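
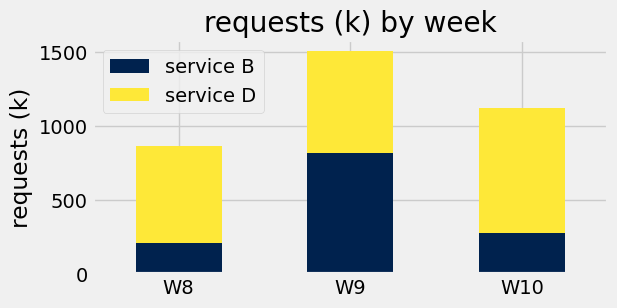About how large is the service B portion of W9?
≈ 800

service B top ≈ 800, bottom ≈ 0; segment ≈ 800.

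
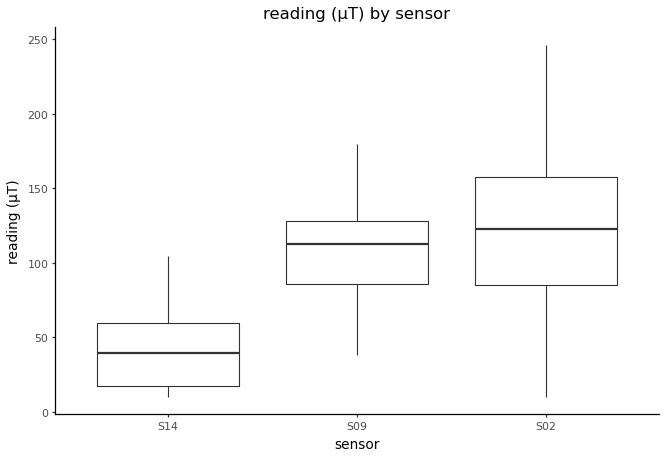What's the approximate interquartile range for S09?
Q3 ≈ 130, Q1 ≈ 90; IQR ≈ 40.

≈ 40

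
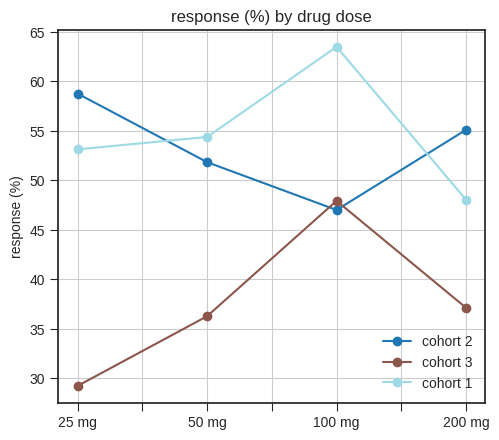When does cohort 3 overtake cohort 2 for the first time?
100 mg

50 mg: cohort 3 ≈ 35 vs cohort 2 ≈ 50 (not yet); 100 mg: cohort 3 ≈ 50 vs cohort 2 ≈ 45 (first crossover).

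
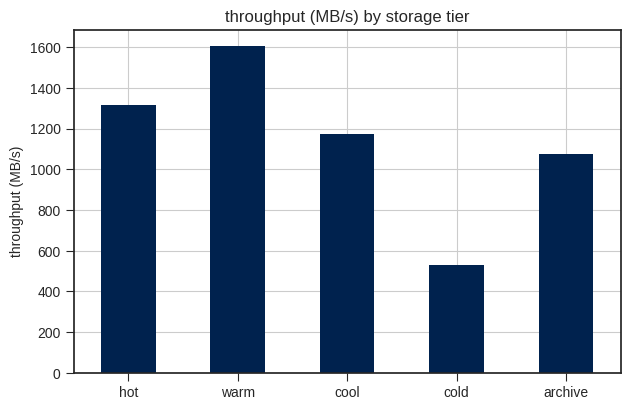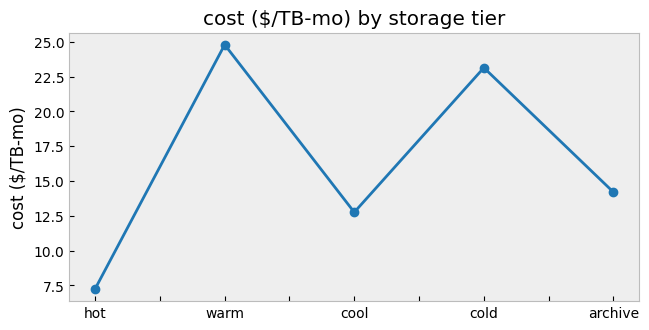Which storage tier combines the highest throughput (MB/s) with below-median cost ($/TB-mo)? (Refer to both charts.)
Chart 2 median cost ($/TB-mo) ≈ 15; below-median storage tiers: hot, cool. Among those, hot has the highest throughput (MB/s) (≈ 1400).

hot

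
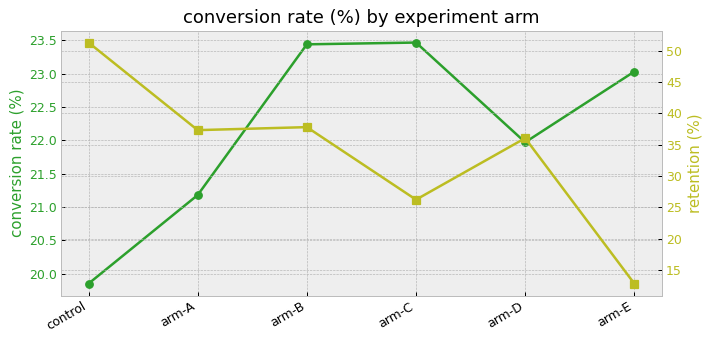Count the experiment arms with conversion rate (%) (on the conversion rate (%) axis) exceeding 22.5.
3

Above 22.5: arm-B, arm-C, arm-E.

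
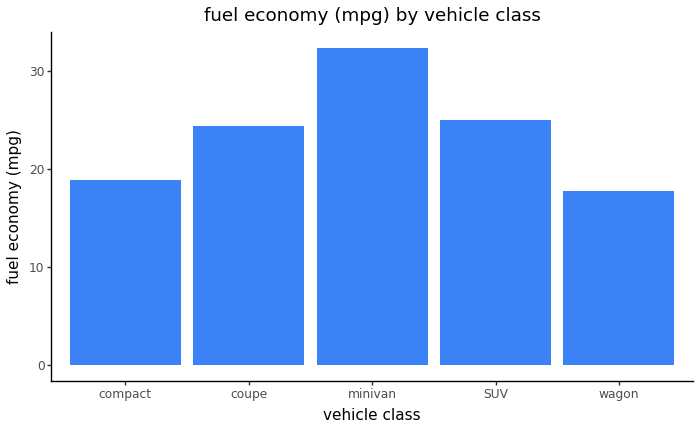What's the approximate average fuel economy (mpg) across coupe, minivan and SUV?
(25 + 30 + 25) / 3 ≈ 27.

≈ 27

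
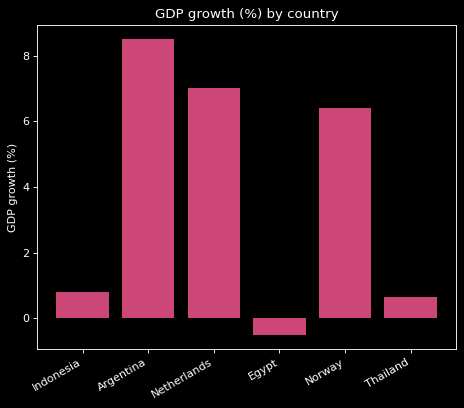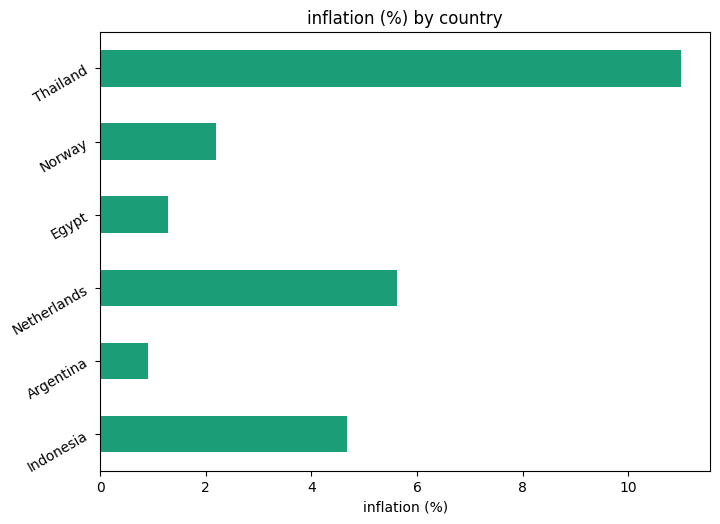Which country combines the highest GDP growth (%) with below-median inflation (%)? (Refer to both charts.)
Chart 2 median inflation (%) ≈ 4; below-median countries: Argentina, Egypt, Norway. Among those, Argentina has the highest GDP growth (%) (≈ 9).

Argentina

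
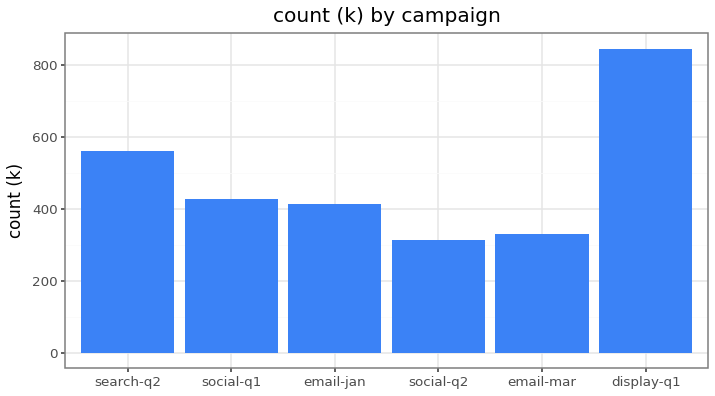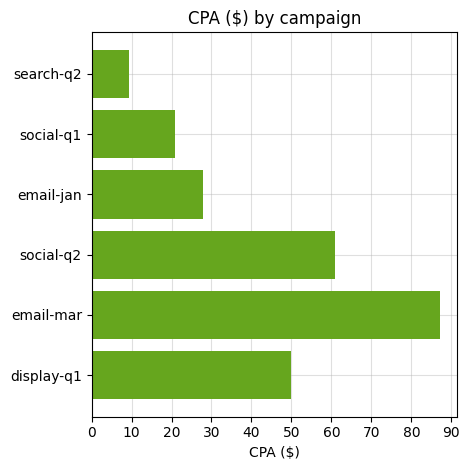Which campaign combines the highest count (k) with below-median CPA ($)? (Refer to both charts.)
search-q2

Chart 2 median CPA ($) ≈ 40; below-median campaigns: search-q2, social-q1, email-jan. Among those, search-q2 has the highest count (k) (≈ 600).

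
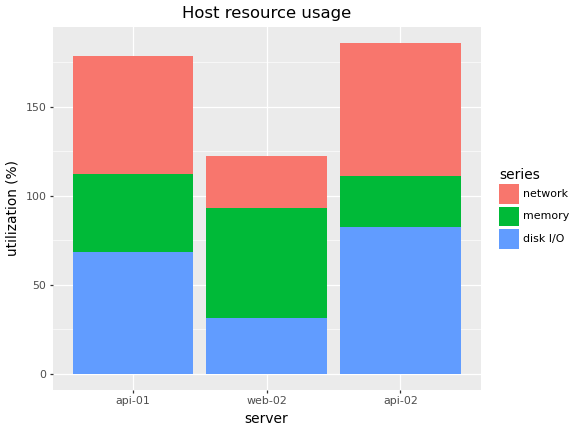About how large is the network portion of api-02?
≈ 60

network top ≈ 180, bottom ≈ 120; segment ≈ 60.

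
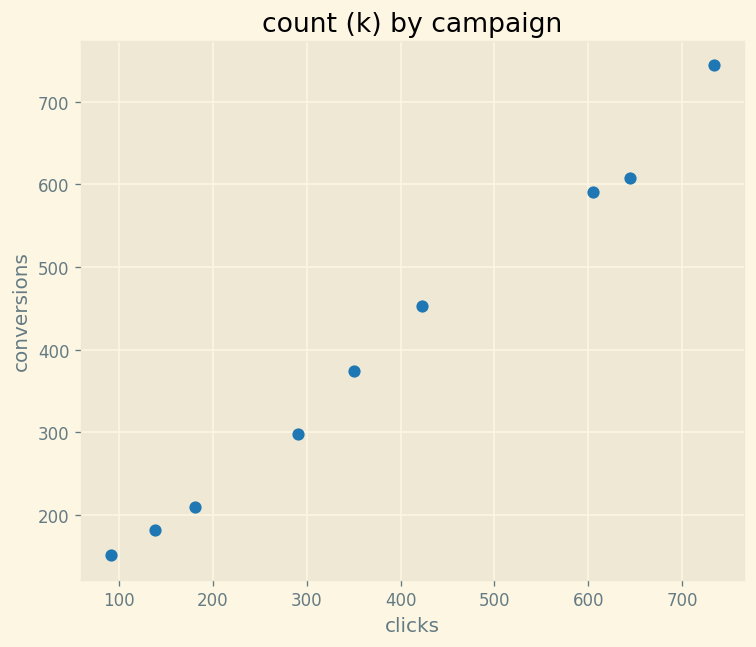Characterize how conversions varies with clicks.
Points are positively correlated; strong (|r| ≈ 1.0).

positive, strong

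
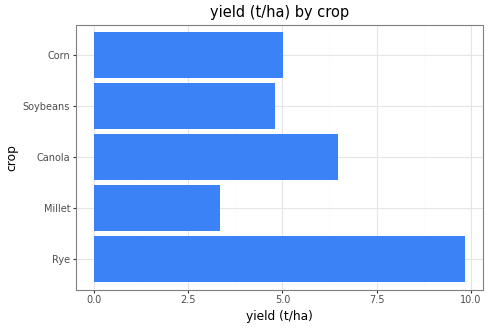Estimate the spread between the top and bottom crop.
≈ 7

Max Rye ≈ 10, min Millet ≈ 3; range ≈ 7.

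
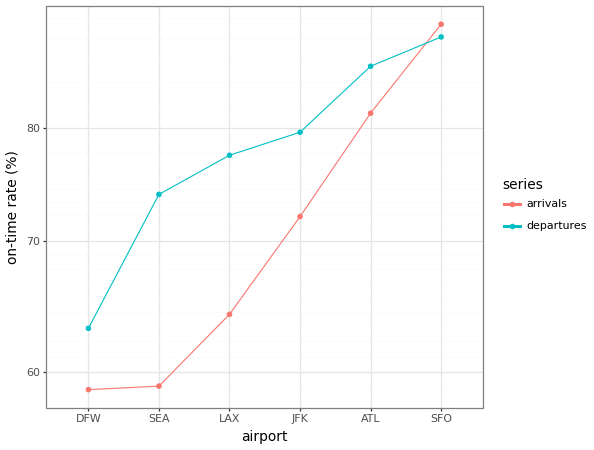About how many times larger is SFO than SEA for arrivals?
≈ 1.5×

SFO ≈ 90, SEA ≈ 60; 90/60 ≈ 1.5.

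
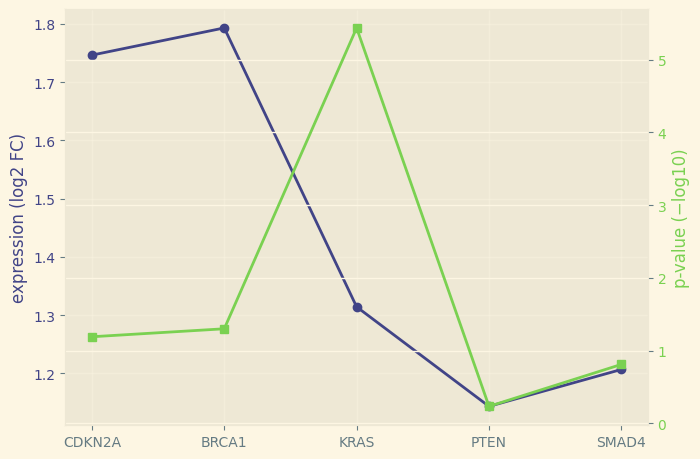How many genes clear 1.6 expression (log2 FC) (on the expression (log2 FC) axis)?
2

Above 1.6: CDKN2A, BRCA1.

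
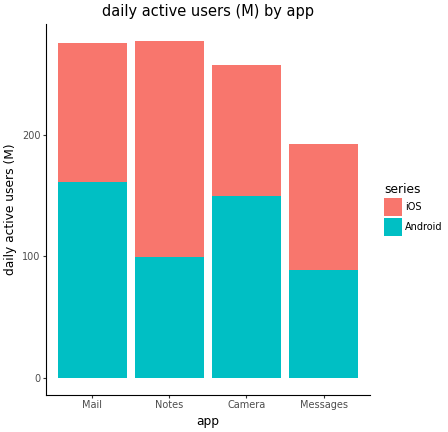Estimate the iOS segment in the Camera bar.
iOS top ≈ 250, bottom ≈ 150; segment ≈ 100.

≈ 100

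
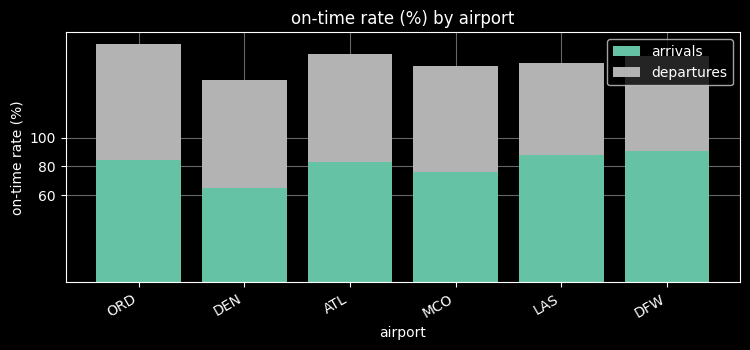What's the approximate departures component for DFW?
departures top ≈ 160, bottom ≈ 100; segment ≈ 60.

≈ 60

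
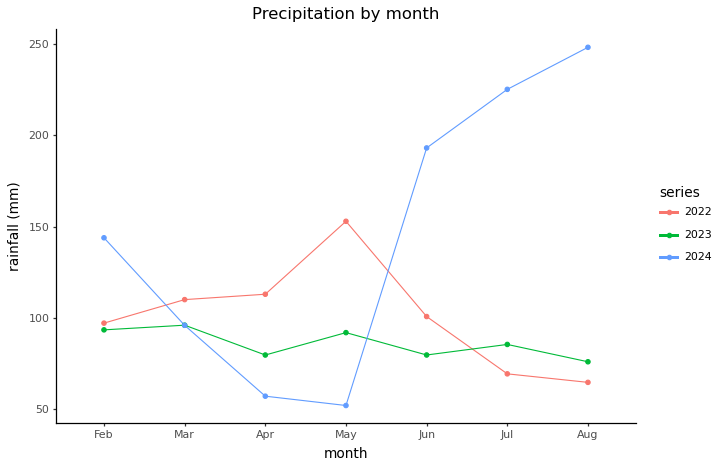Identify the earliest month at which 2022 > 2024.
Feb: 2022 ≈ 100 vs 2024 ≈ 140 (not yet); Mar: 2022 ≈ 120 vs 2024 ≈ 100 (first crossover).

Mar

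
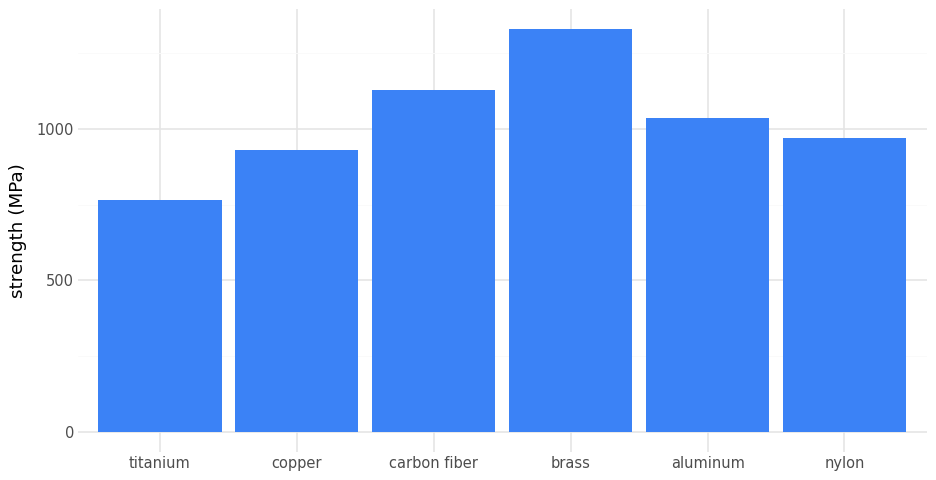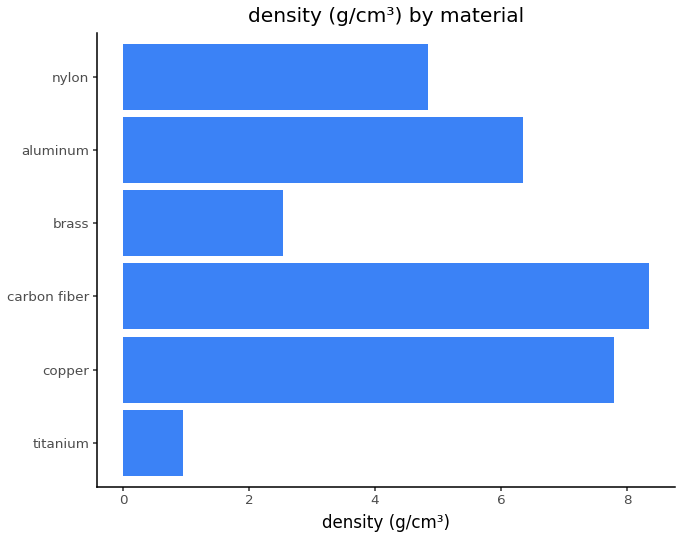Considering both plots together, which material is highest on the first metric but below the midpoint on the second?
Chart 2 median density (g/cm³) ≈ 6; below-median materials: titanium, brass, nylon. Among those, brass has the highest strength (MPa) (≈ 1400).

brass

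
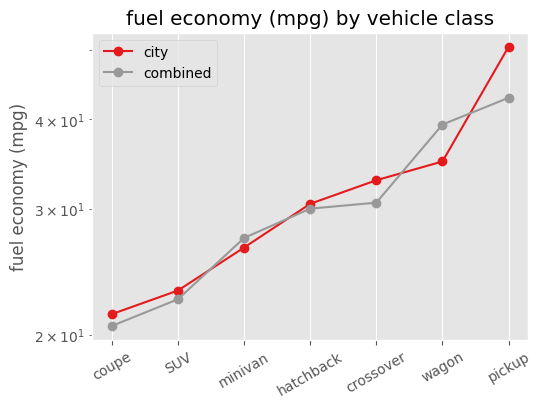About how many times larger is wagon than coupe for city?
≈ 1.75×

wagon ≈ 35, coupe ≈ 20; 35/20 ≈ 1.75.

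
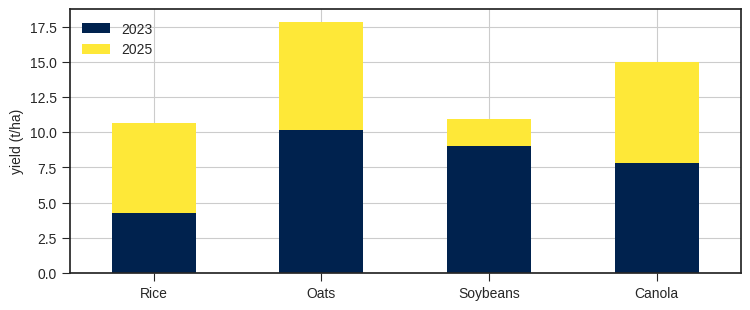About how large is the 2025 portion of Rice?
≈ 6

2025 top ≈ 10, bottom ≈ 4; segment ≈ 6.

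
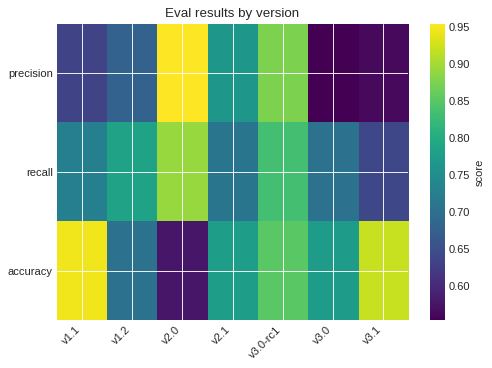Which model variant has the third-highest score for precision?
v2.1

Top 4 for precision: v2.0 ≈ 0.95, v3.0-rc1 ≈ 0.90, v2.1 ≈ 0.75, v1.2 ≈ 0.70.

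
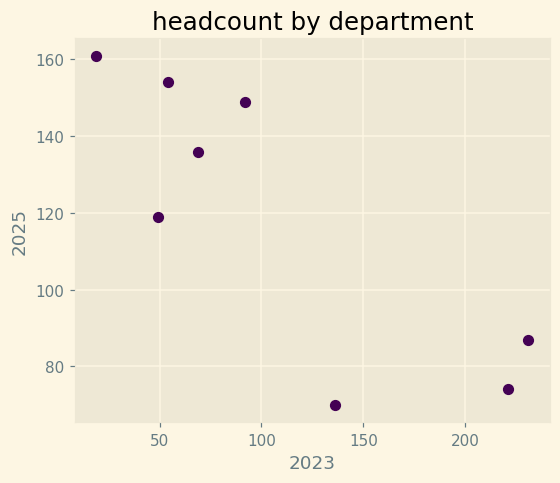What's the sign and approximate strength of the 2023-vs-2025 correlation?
negative, strong

Points are negatively correlated; strong (|r| ≈ 0.8).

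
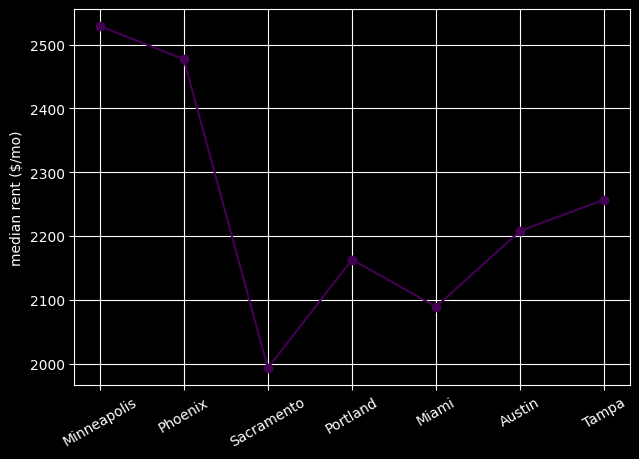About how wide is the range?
Max Minneapolis ≈ 2550, min Sacramento ≈ 2000; range ≈ 550.

≈ 550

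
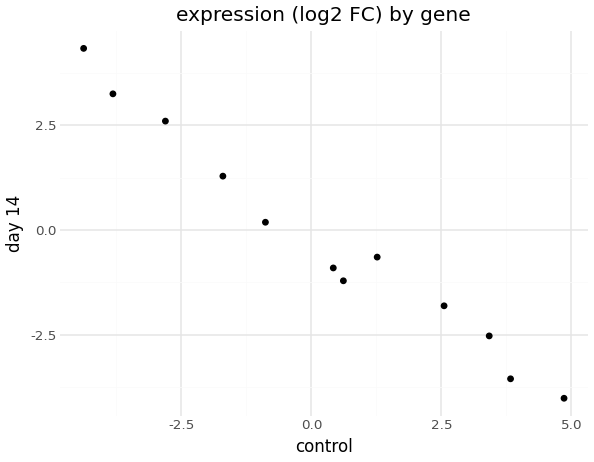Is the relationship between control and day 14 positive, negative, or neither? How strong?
negative, strong

Points are negatively correlated; strong (|r| ≈ 1.0).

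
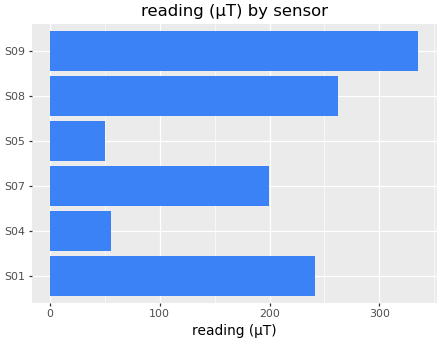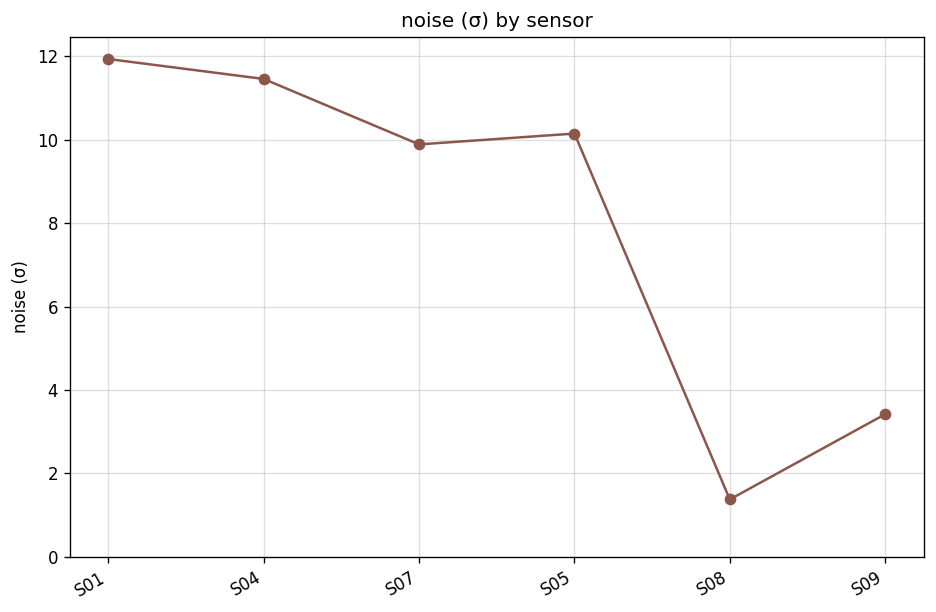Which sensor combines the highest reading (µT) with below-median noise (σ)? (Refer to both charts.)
S09

Chart 2 median noise (σ) ≈ 10; below-median sensors: S07, S08, S09. Among those, S09 has the highest reading (µT) (≈ 350).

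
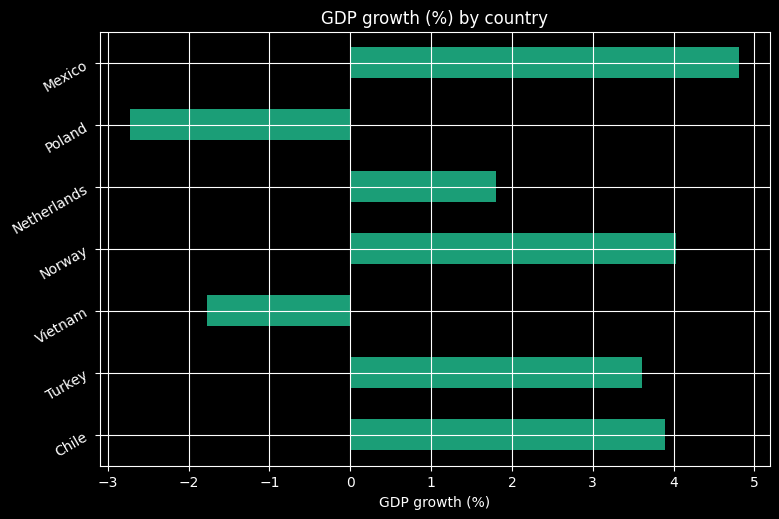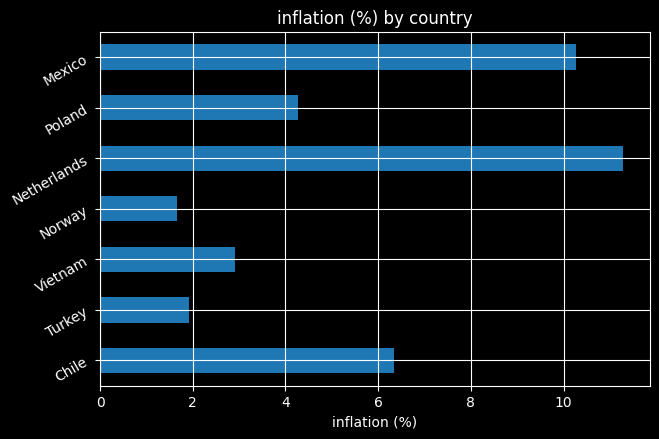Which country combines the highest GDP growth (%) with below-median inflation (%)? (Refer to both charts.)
Norway

Chart 2 median inflation (%) ≈ 4; below-median countries: Turkey, Vietnam, Norway. Among those, Norway has the highest GDP growth (%) (≈ 4).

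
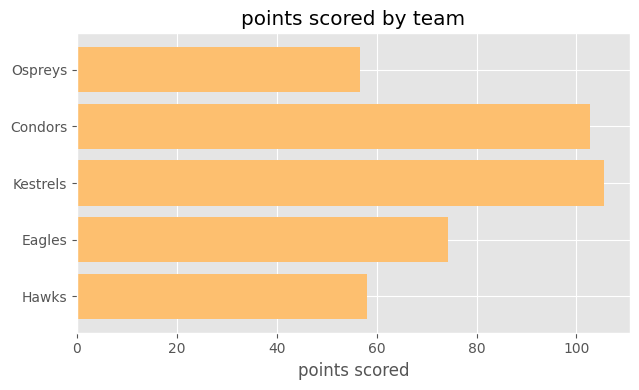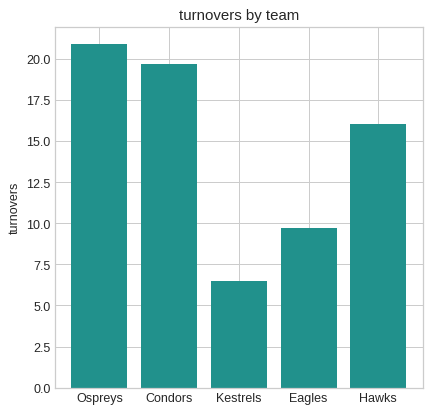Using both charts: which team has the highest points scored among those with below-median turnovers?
Kestrels

Chart 2 median turnovers ≈ 16; below-median teams: Kestrels, Eagles. Among those, Kestrels has the highest points scored (≈ 110).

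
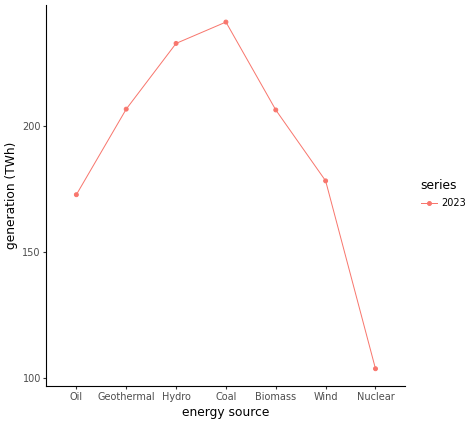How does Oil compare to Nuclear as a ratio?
Oil ≈ 180, Nuclear ≈ 100; 180/100 ≈ 1.8.

≈ 1.8×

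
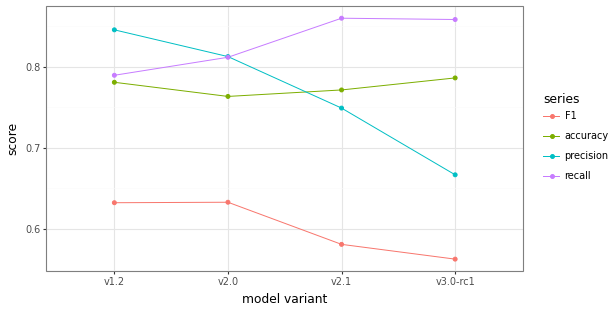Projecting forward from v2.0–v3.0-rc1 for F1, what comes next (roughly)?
≈ 0.5

Last three: 0.65, 0.60, 0.55 → slope ≈ -0.05/step → next ≈ 0.5.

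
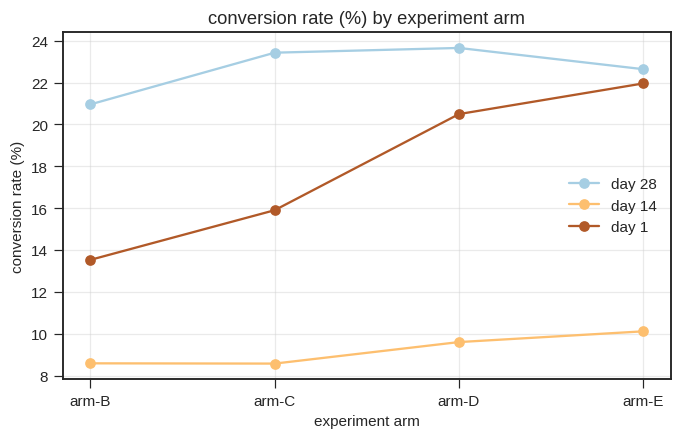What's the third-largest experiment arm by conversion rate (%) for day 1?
arm-C

Top 4 for day 1: arm-E ≈ 22, arm-D ≈ 20, arm-C ≈ 16, arm-B ≈ 14.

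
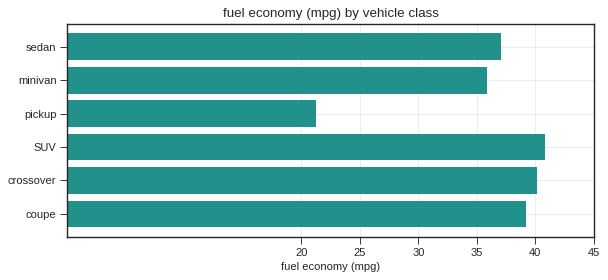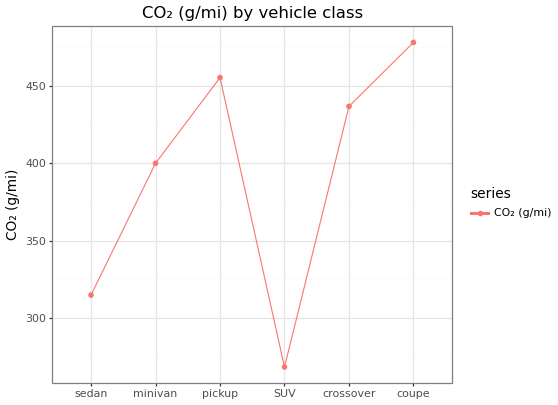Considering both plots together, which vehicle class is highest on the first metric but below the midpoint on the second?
SUV

Chart 2 median CO₂ (g/mi) ≈ 400; below-median vehicle classes: sedan, minivan, SUV. Among those, SUV has the highest fuel economy (mpg) (≈ 40).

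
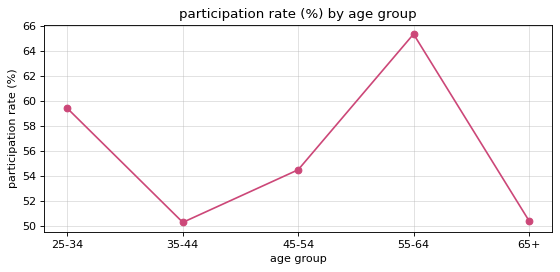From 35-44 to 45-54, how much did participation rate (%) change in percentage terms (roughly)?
35-44 ≈ 50, 45-54 ≈ 54; (54 − 50) / 50 ≈ +8%.

≈ +8%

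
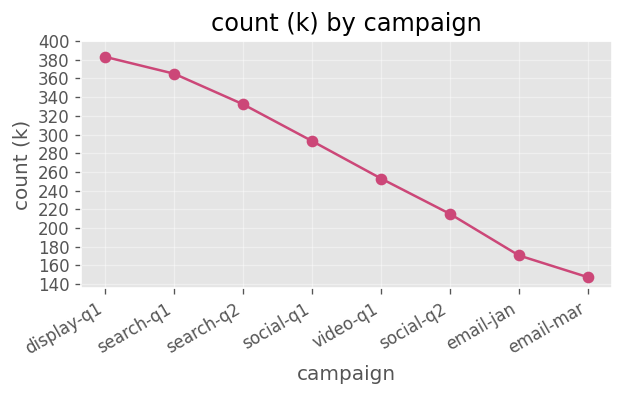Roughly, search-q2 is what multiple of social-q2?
search-q2 ≈ 340, social-q2 ≈ 220; 340/220 ≈ 1.55.

≈ 1.55×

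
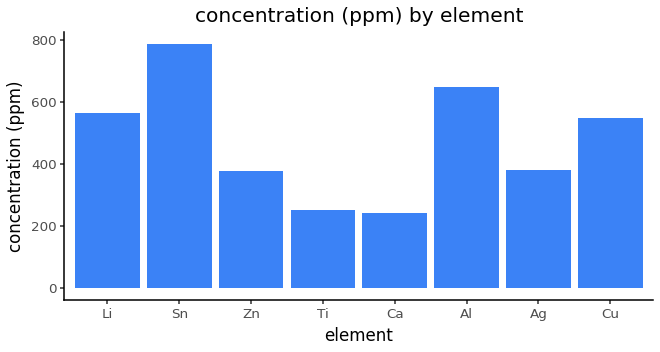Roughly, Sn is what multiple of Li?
Sn ≈ 800, Li ≈ 600; 800/600 ≈ 1.33.

≈ 1.33×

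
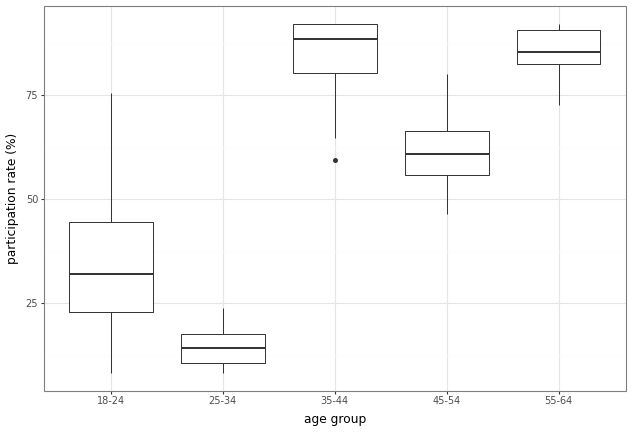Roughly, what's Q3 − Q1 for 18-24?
Q3 ≈ 40, Q1 ≈ 20; IQR ≈ 20.

≈ 20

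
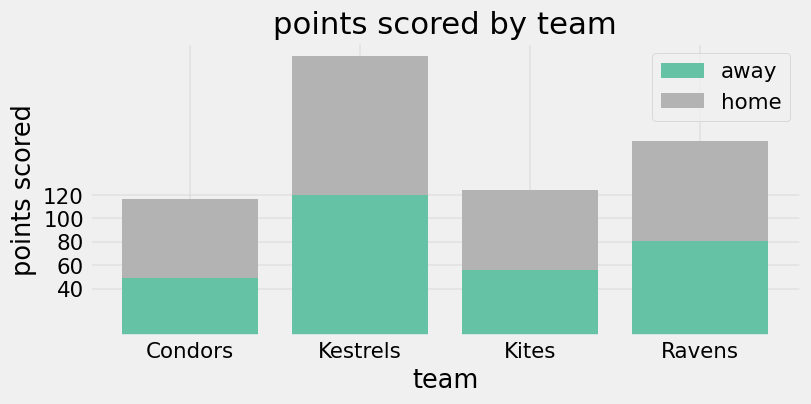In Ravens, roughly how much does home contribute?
≈ 80

home top ≈ 160, bottom ≈ 80; segment ≈ 80.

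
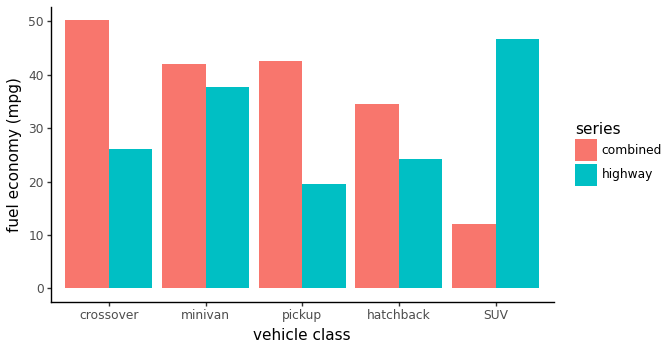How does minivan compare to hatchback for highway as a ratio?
minivan ≈ 40, hatchback ≈ 25; 40/25 ≈ 1.6.

≈ 1.6×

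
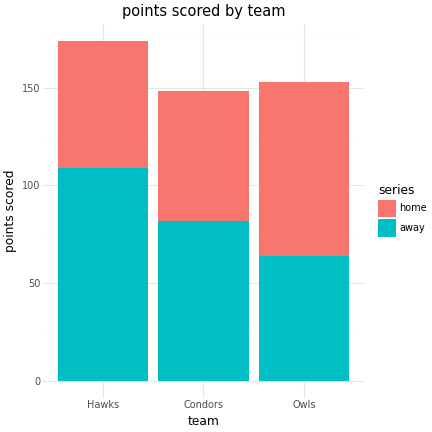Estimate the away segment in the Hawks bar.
away top ≈ 100, bottom ≈ 0; segment ≈ 100.

≈ 100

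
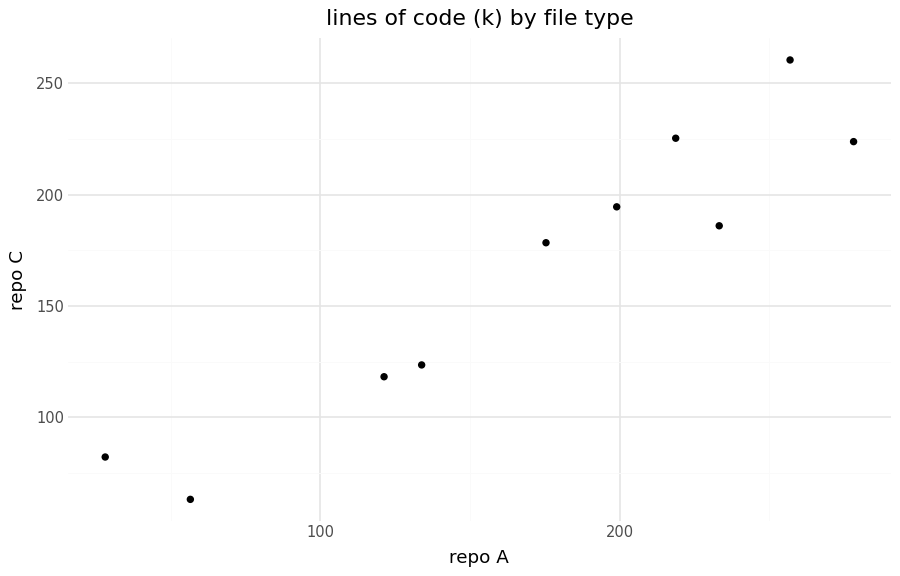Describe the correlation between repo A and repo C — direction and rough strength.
positive, strong

Points are positively correlated; strong (|r| ≈ 0.9).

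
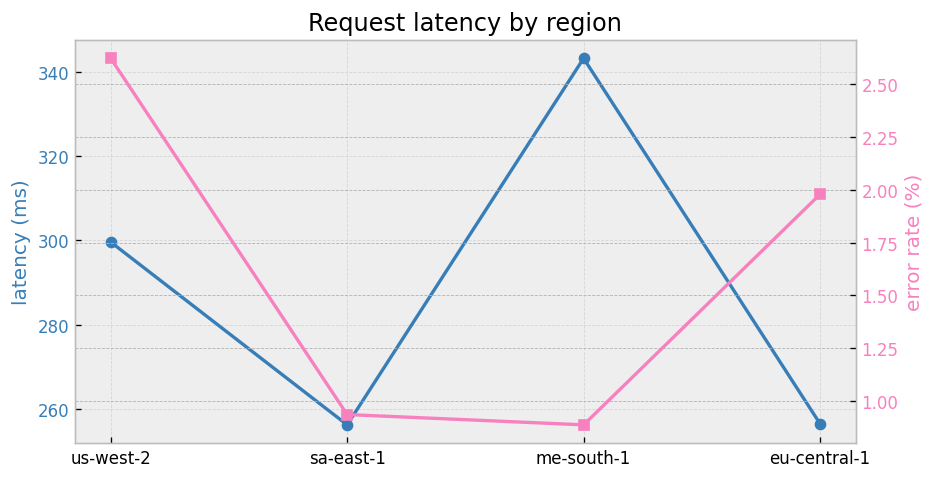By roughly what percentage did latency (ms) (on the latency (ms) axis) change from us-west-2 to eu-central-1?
us-west-2 ≈ 300, eu-central-1 ≈ 260; (260 − 300) / 300 ≈ -13.3%.

≈ -13.3%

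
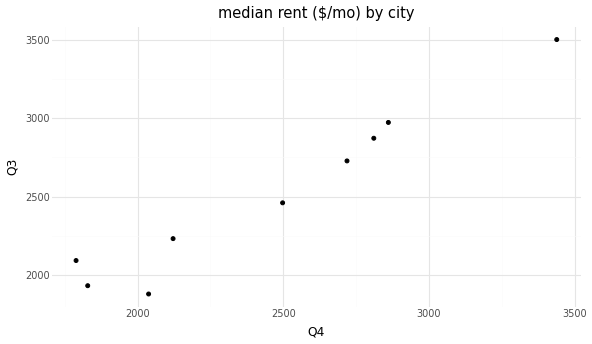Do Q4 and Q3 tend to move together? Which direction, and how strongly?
Points are positively correlated; strong (|r| ≈ 1.0).

positive, strong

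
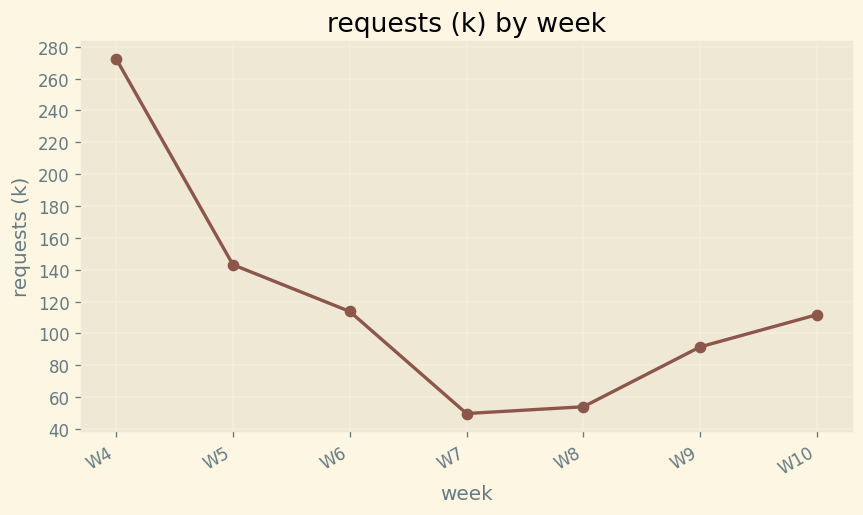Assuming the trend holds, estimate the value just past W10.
Last three: 60, 100, 120 → slope ≈ 30/step → next ≈ 150.

≈ 150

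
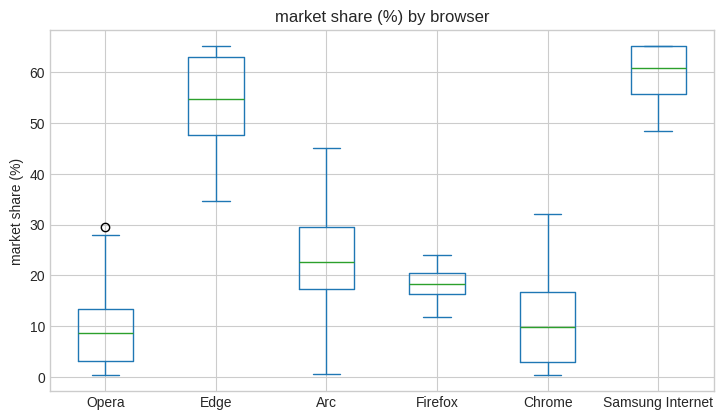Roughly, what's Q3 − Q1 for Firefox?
≈ 5

Q3 ≈ 20, Q1 ≈ 15; IQR ≈ 5.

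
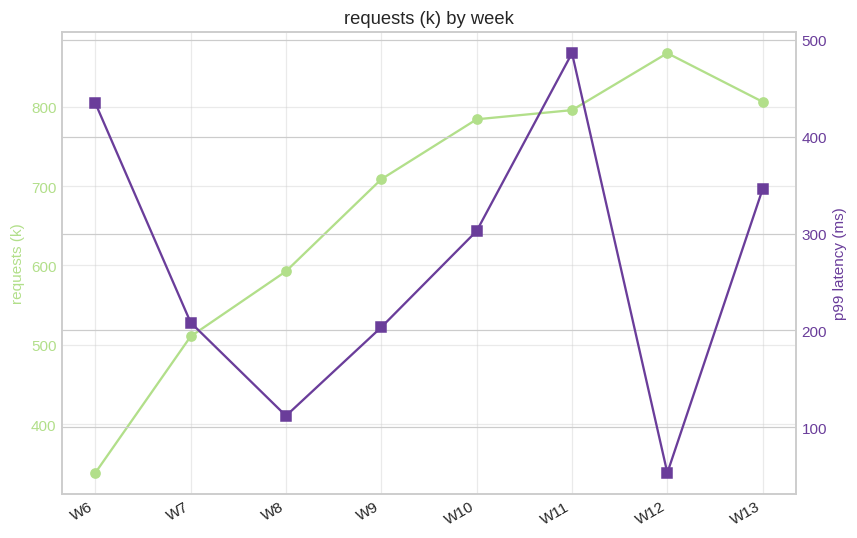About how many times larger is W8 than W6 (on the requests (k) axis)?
W8 ≈ 600, W6 ≈ 350; 600/350 ≈ 1.71.

≈ 1.71×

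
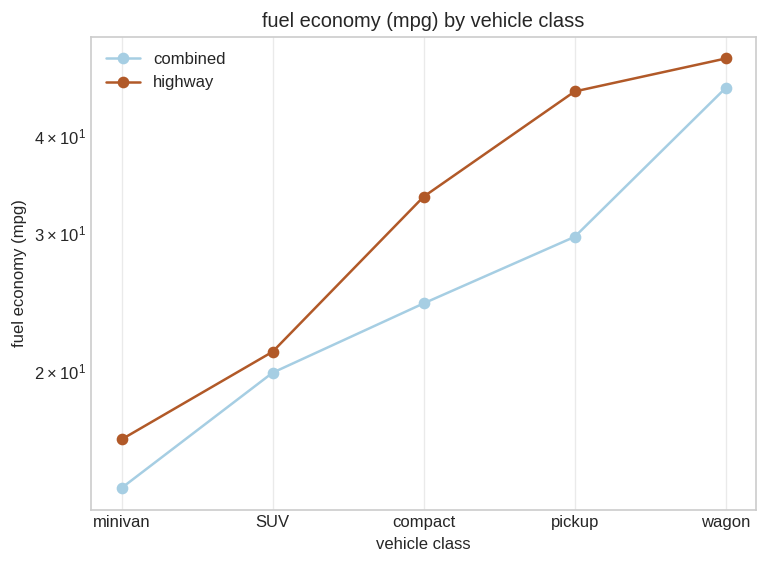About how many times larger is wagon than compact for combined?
wagon ≈ 45, compact ≈ 25; 45/25 ≈ 1.8.

≈ 1.8×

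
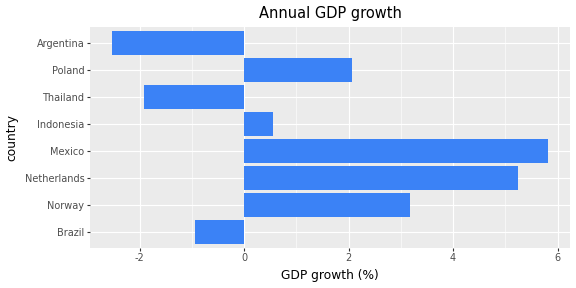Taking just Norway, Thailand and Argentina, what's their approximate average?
(3 + -2 + -3) / 3 ≈ -1.

≈ -1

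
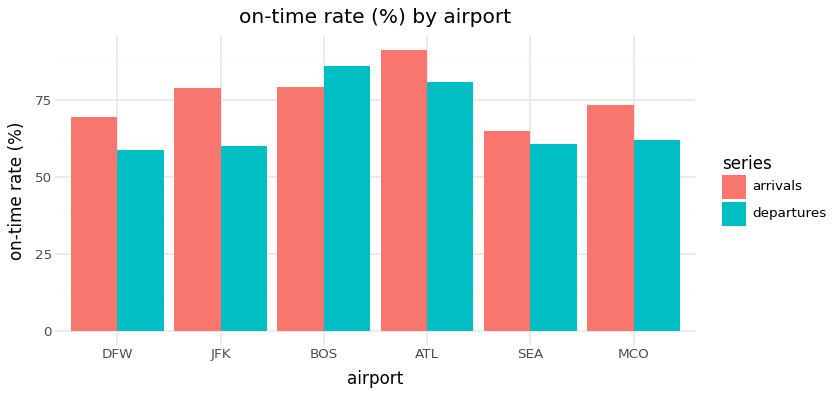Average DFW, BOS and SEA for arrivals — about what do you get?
(70 + 80 + 70) / 3 ≈ 73.

≈ 73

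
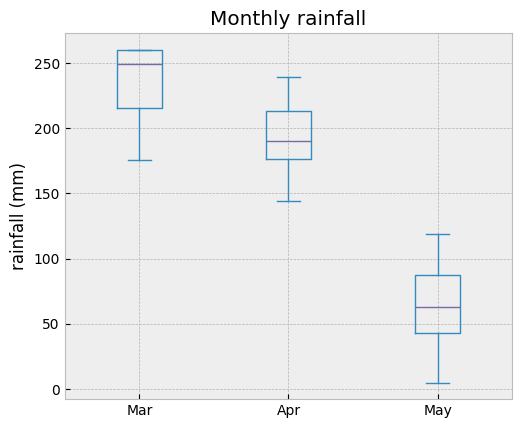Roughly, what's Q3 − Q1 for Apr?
Q3 ≈ 220, Q1 ≈ 180; IQR ≈ 40.

≈ 40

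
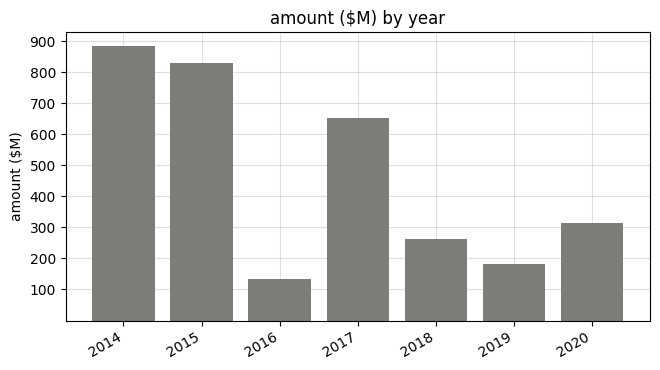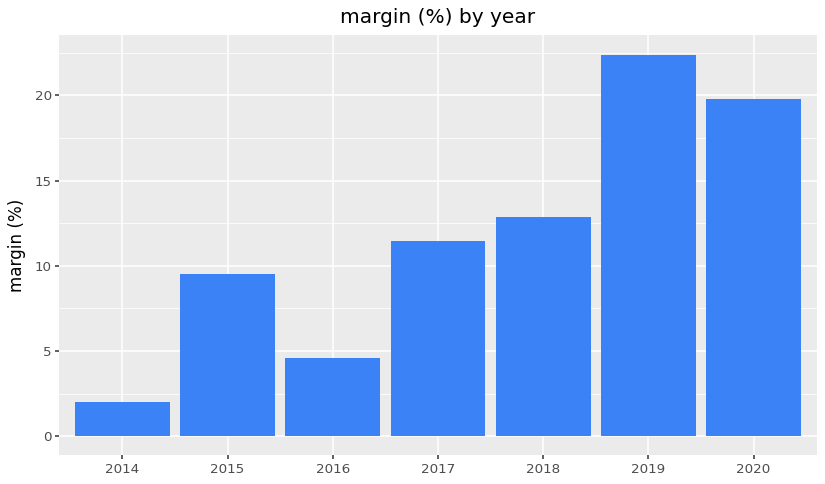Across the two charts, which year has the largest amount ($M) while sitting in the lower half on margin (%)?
Chart 2 median margin (%) ≈ 10; below-median years: 2014, 2015, 2016. Among those, 2014 has the highest amount ($M) (≈ 900).

2014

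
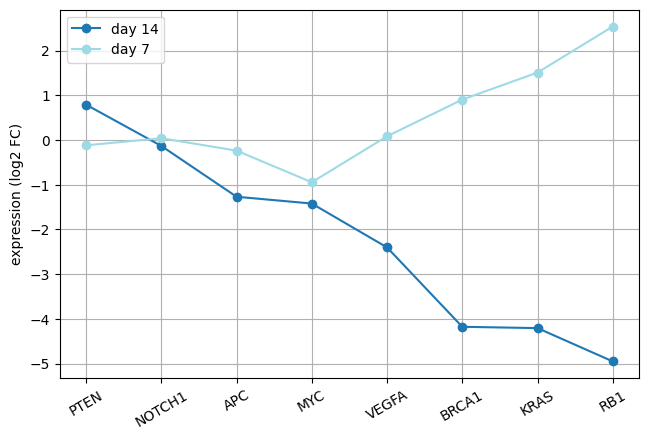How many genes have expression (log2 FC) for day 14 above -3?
Above -3: PTEN, NOTCH1, APC, MYC, VEGFA.

5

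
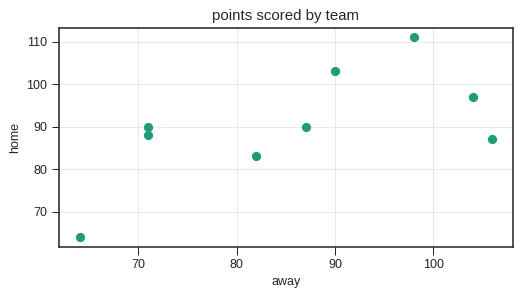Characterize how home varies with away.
Points are positively correlated; moderate (|r| ≈ 0.6).

positive, moderate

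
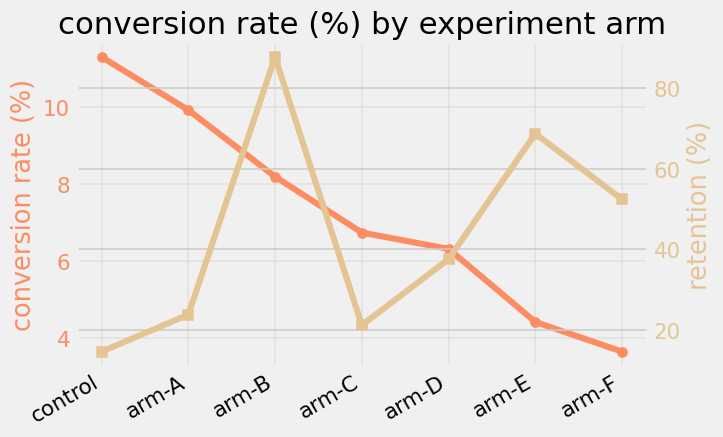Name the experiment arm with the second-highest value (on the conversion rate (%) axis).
arm-A

Top 3 (on the conversion rate (%) axis): control ≈ 11, arm-A ≈ 10, arm-B ≈ 8.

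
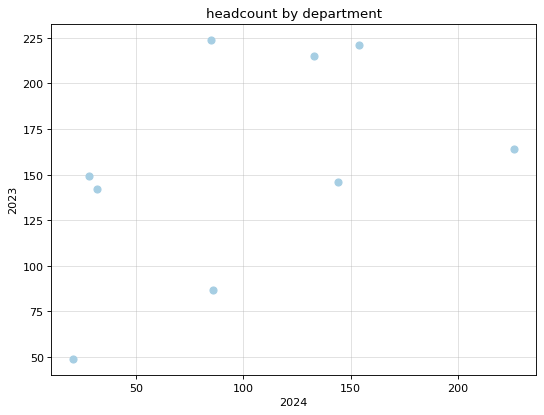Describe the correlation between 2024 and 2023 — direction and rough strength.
positive, moderate

Points are positively correlated; moderate (|r| ≈ 0.5).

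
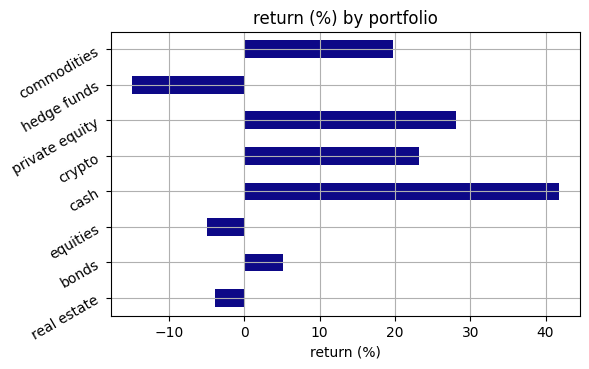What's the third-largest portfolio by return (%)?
crypto

Top 4: cash ≈ 40, private equity ≈ 30, crypto ≈ 25, commodities ≈ 20.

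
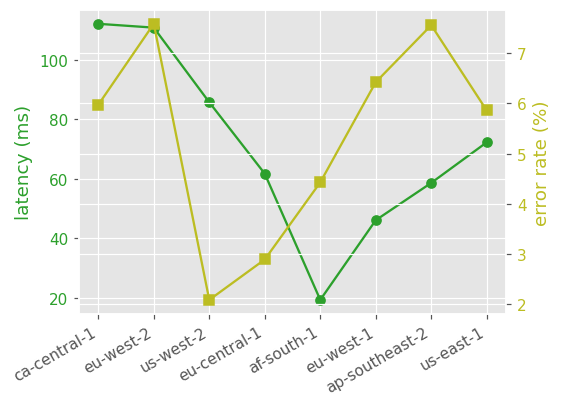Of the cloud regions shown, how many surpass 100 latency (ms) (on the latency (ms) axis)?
2

Above 100: ca-central-1, eu-west-2.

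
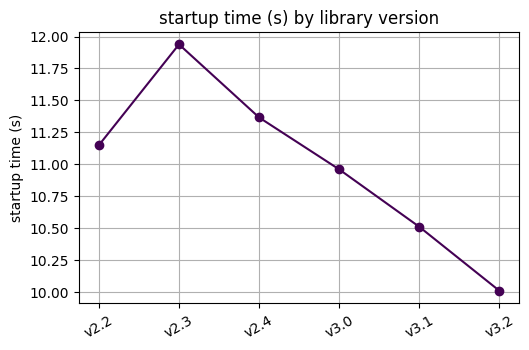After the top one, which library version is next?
v2.4

Top 3: v2.3 ≈ 12.0, v2.4 ≈ 11.4, v2.2 ≈ 11.2.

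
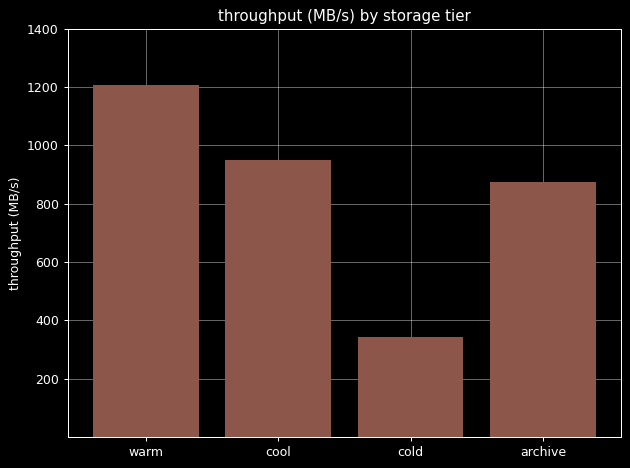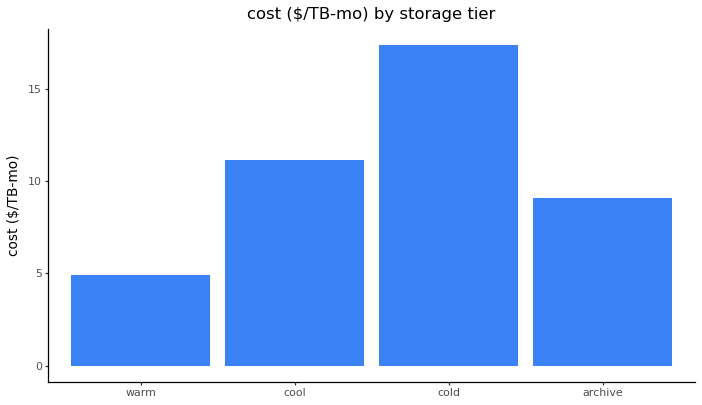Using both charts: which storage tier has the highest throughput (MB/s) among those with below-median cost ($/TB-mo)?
warm

Chart 2 median cost ($/TB-mo) ≈ 10; below-median storage tiers: warm, archive. Among those, warm has the highest throughput (MB/s) (≈ 1200).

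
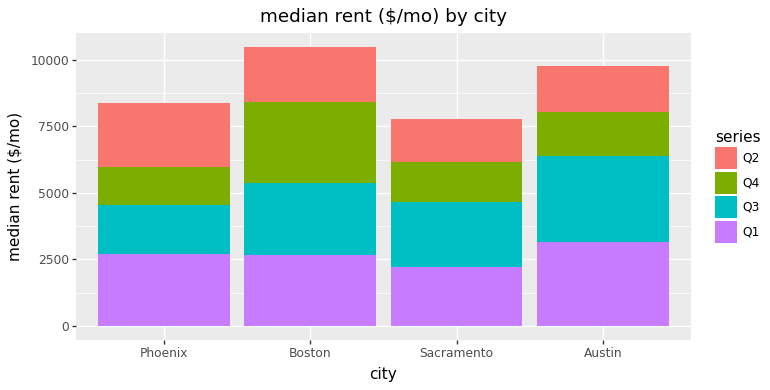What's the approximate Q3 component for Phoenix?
≈ 2000

Q3 top ≈ 5000, bottom ≈ 3000; segment ≈ 2000.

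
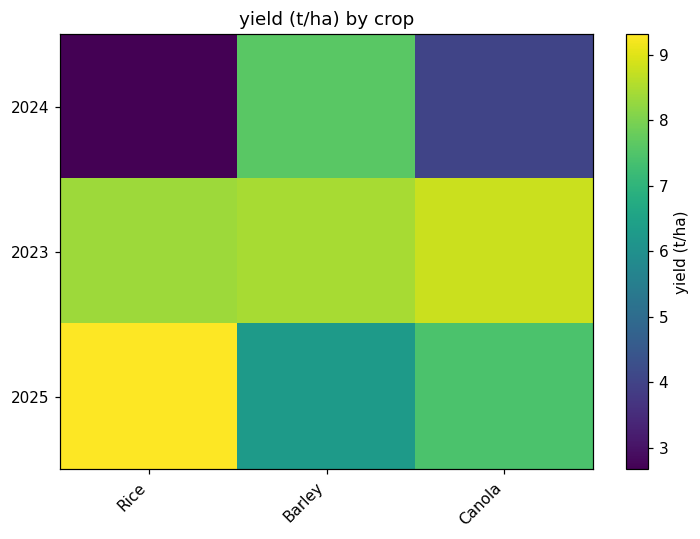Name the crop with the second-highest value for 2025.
Canola

Top 3 for 2025: Rice ≈ 9, Canola ≈ 7, Barley ≈ 6.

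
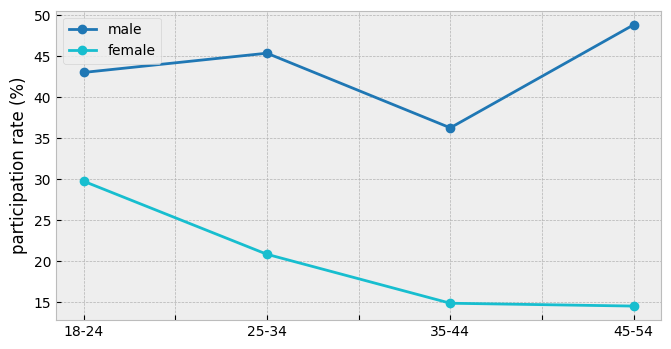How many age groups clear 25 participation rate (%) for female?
Above 25: 18-24.

1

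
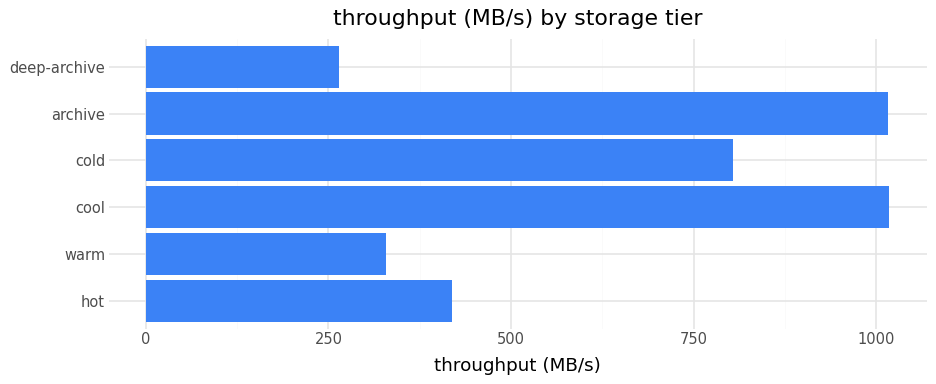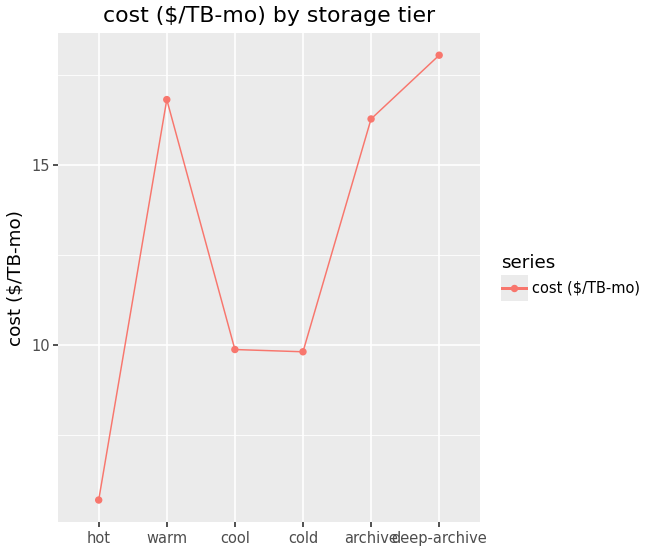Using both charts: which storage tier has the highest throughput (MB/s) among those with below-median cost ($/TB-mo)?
Chart 2 median cost ($/TB-mo) ≈ 14; below-median storage tiers: hot, cool, cold. Among those, cool has the highest throughput (MB/s) (≈ 1000).

cool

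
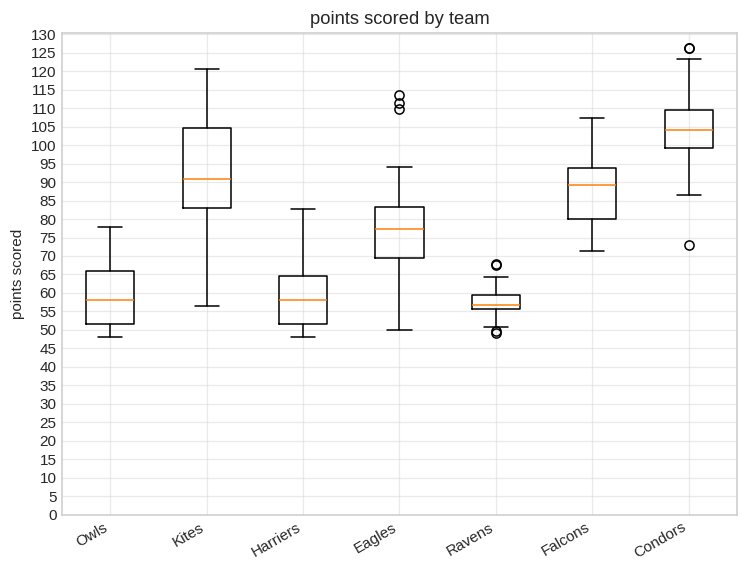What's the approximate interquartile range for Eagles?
≈ 15

Q3 ≈ 85, Q1 ≈ 70; IQR ≈ 15.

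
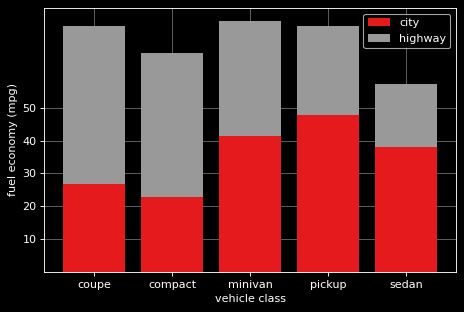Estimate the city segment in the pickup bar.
city top ≈ 50, bottom ≈ 0; segment ≈ 50.

≈ 50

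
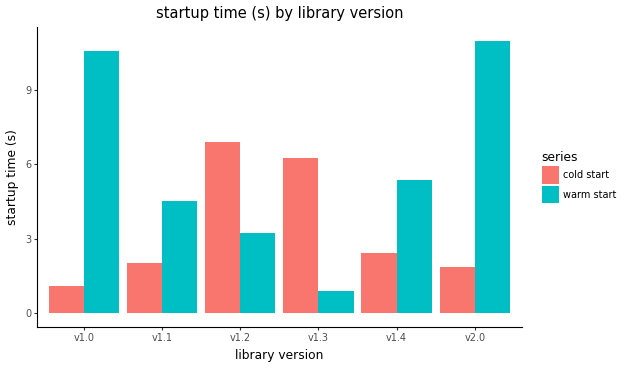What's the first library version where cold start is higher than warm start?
v1.2

v1.1: cold start ≈ 2 vs warm start ≈ 5 (not yet); v1.2: cold start ≈ 7 vs warm start ≈ 3 (first crossover).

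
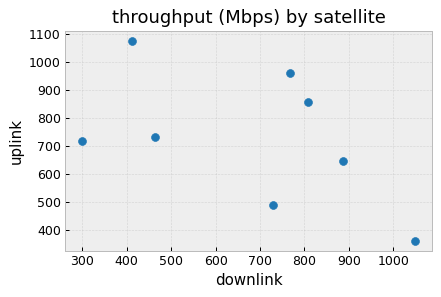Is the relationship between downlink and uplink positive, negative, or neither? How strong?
negative, moderate

Points are negatively correlated; moderate (|r| ≈ 0.5).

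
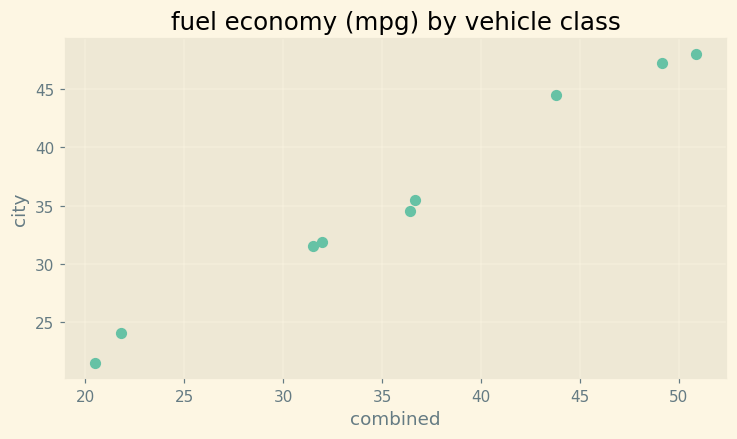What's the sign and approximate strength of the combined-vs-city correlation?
Points are positively correlated; strong (|r| ≈ 1.0).

positive, strong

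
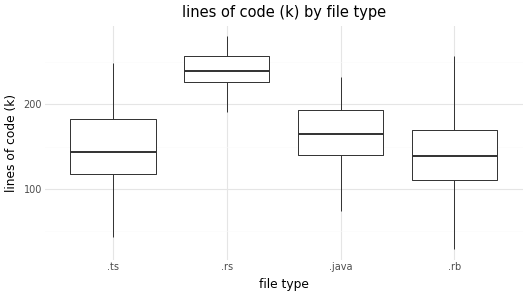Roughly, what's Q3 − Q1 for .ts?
Q3 ≈ 180, Q1 ≈ 120; IQR ≈ 60.

≈ 60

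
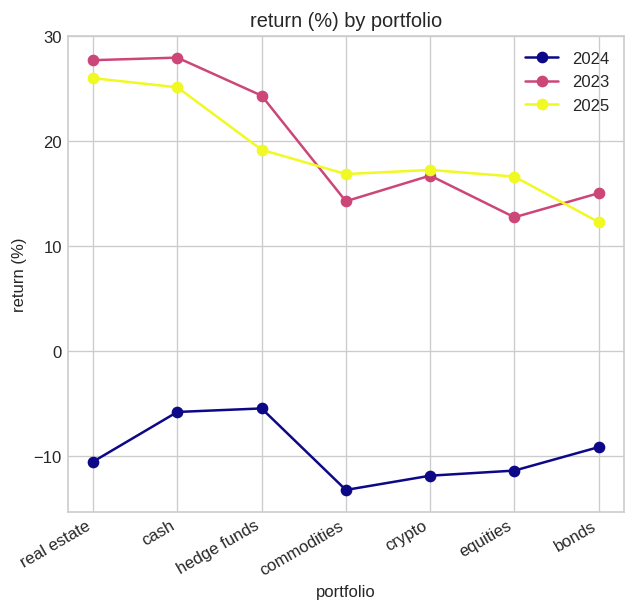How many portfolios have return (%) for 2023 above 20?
Above 20: real estate, cash, hedge funds.

3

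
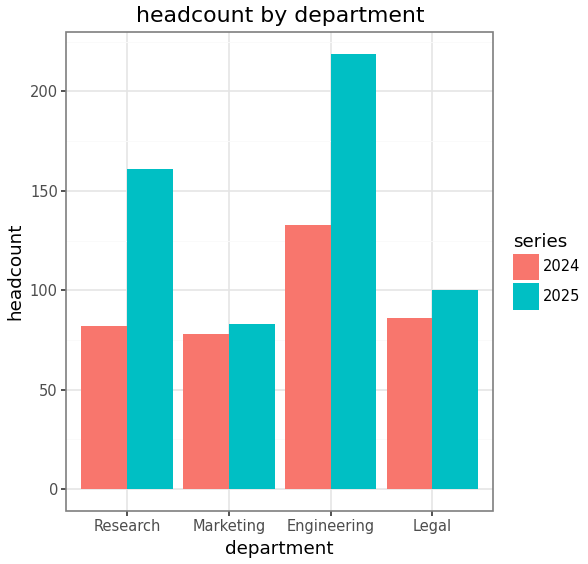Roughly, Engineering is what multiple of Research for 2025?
≈ 1.38×

Engineering ≈ 220, Research ≈ 160; 220/160 ≈ 1.38.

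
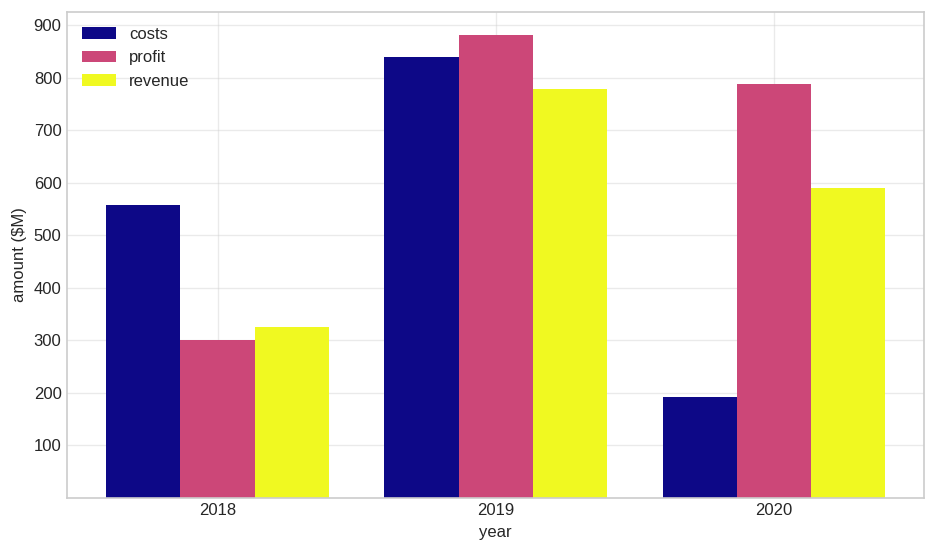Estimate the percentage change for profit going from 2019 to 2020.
2019 ≈ 900, 2020 ≈ 800; (800 − 900) / 900 ≈ -11.1%.

≈ -11.1%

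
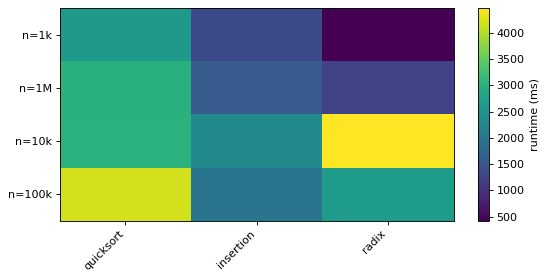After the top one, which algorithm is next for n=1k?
insertion

Top 3 for n=1k: quicksort ≈ 2500, insertion ≈ 1500, radix ≈ 500.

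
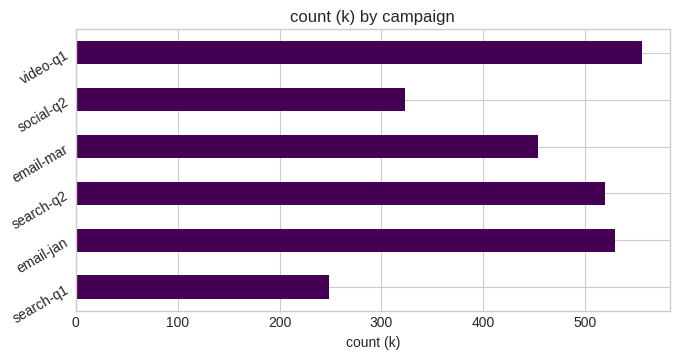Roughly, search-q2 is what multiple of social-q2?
search-q2 ≈ 500, social-q2 ≈ 300; 500/300 ≈ 1.67.

≈ 1.67×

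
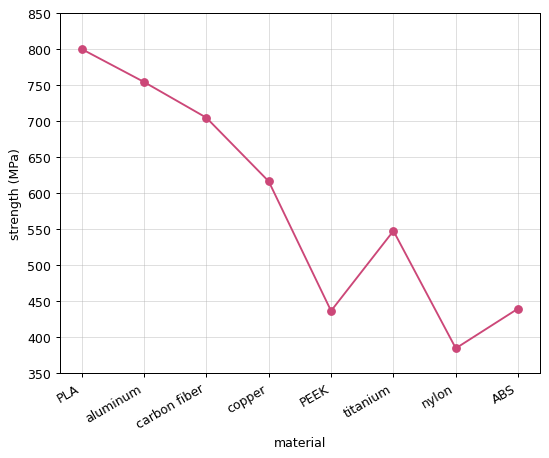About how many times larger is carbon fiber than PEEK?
≈ 1.56×

carbon fiber ≈ 700, PEEK ≈ 450; 700/450 ≈ 1.56.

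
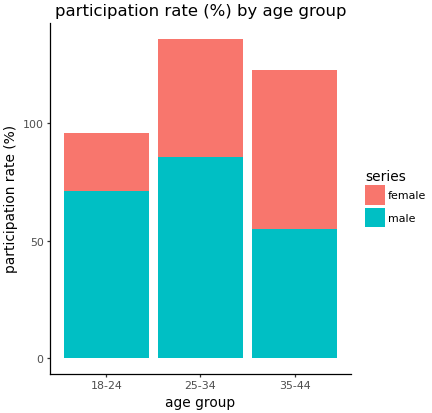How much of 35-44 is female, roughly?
≈ 60

female top ≈ 120, bottom ≈ 60; segment ≈ 60.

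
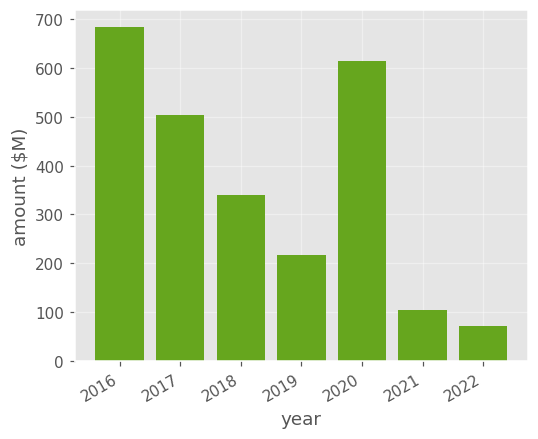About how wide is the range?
Max 2016 ≈ 700, min 2022 ≈ 100; range ≈ 600.

≈ 600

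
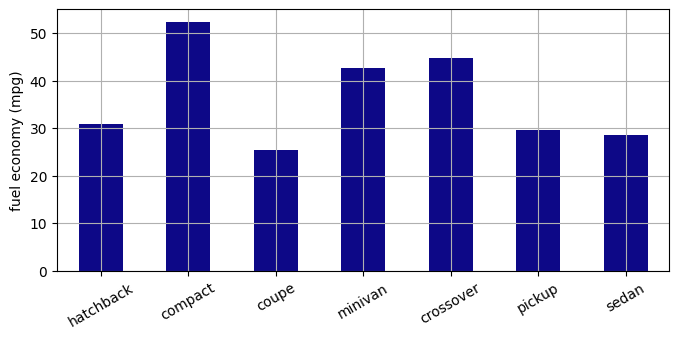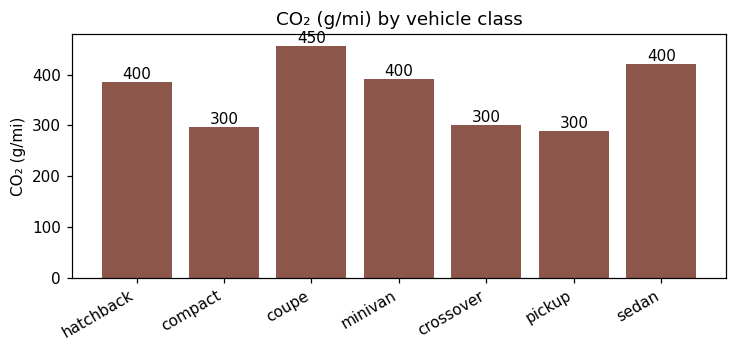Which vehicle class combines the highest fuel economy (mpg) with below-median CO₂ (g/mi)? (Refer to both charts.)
Chart 2 median CO₂ (g/mi) ≈ 400; below-median vehicle classes: compact, crossover, pickup. Among those, compact has the highest fuel economy (mpg) (≈ 50).

compact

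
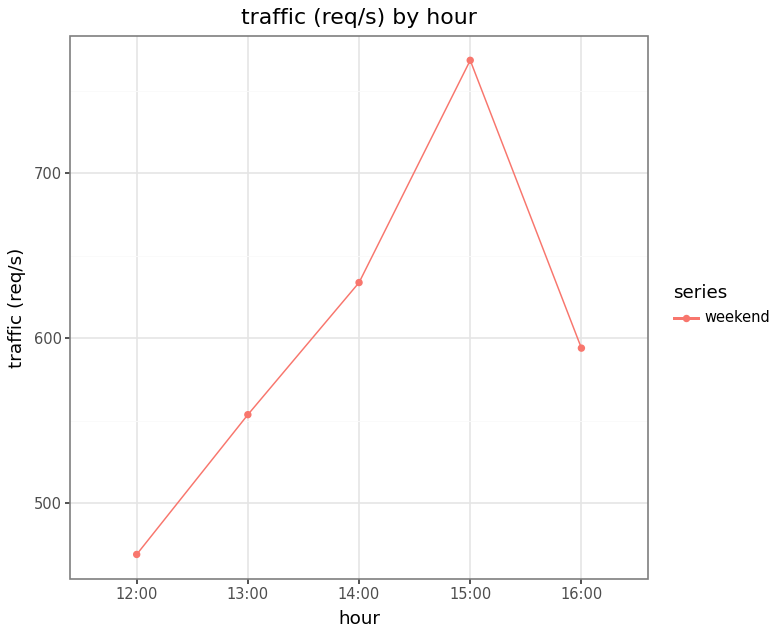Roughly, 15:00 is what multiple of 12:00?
≈ 1.63×

15:00 ≈ 775, 12:00 ≈ 475; 775/475 ≈ 1.63.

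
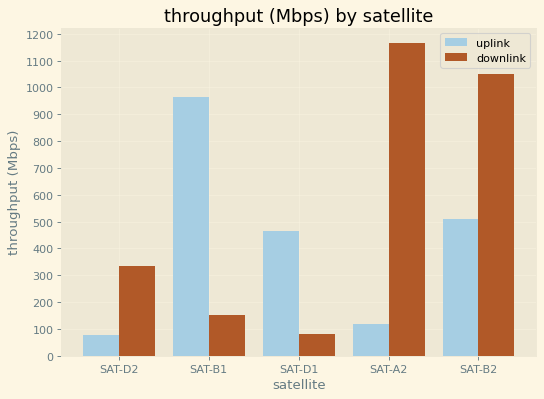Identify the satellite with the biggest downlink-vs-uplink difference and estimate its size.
SAT-A2: downlink ≈ 1200, uplink ≈ 100 → gap ≈ 1100. Next-largest (SAT-B1) is only ≈ 800.

SAT-A2, ≈ 1100 Mbps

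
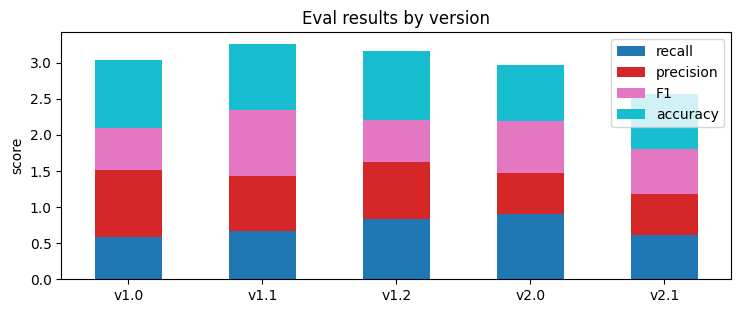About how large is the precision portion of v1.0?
precision top ≈ 1.5, bottom ≈ 0.5; segment ≈ 1.0.

≈ 1.0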